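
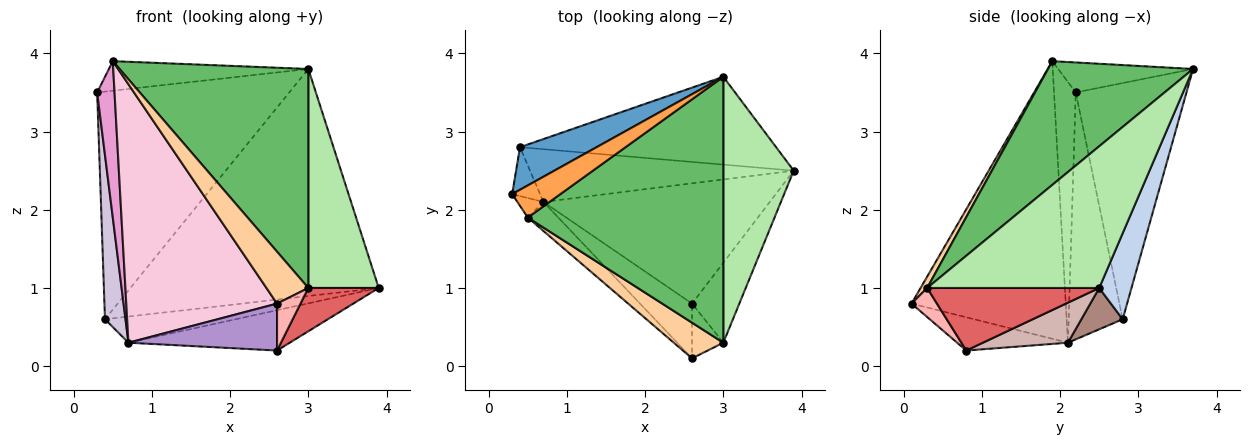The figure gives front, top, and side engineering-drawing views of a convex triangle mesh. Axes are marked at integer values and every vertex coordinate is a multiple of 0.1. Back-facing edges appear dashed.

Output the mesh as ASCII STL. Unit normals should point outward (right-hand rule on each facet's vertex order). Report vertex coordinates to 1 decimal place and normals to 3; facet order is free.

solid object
 facet normal -0.493 0.855 0.160
  outer loop
   vertex 0.4 2.8 0.6
   vertex 0.3 2.2 3.5
   vertex 3.0 3.7 3.8
  endloop
 endfacet
 facet normal 0.120 0.926 -0.358
  outer loop
   vertex 0.4 2.8 0.6
   vertex 3.0 3.7 3.8
   vertex 3.9 2.5 1.0
  endloop
 endfacet
 facet normal -0.416 0.615 0.670
  outer loop
   vertex 0.5 1.9 3.9
   vertex 3.0 3.7 3.8
   vertex 0.3 2.2 3.5
  endloop
 endfacet
 facet normal 0.128 -0.818 0.561
  outer loop
   vertex 3.0 0.3 1.0
   vertex 0.5 1.9 3.9
   vertex 2.6 0.1 0.8
  endloop
 endfacet
 facet normal 0.439 -0.571 0.694
  outer loop
   vertex 3.0 0.3 1.0
   vertex 3.0 3.7 3.8
   vertex 0.5 1.9 3.9
  endloop
 endfacet
 facet normal 0.841 -0.344 0.418
  outer loop
   vertex 3.0 0.3 1.0
   vertex 3.9 2.5 1.0
   vertex 3.0 3.7 3.8
  endloop
 endfacet
 facet normal 0.758 -0.310 -0.573
  outer loop
   vertex 3.0 0.3 1.0
   vertex 2.6 0.8 0.2
   vertex 3.9 2.5 1.0
  endloop
 endfacet
 facet normal 0.576 -0.532 -0.621
  outer loop
   vertex 3.0 0.3 1.0
   vertex 2.6 0.1 0.8
   vertex 2.6 0.8 0.2
  endloop
 endfacet
 facet normal -0.437 -0.586 -0.683
  outer loop
   vertex 0.7 2.1 0.3
   vertex 2.6 0.8 0.2
   vertex 2.6 0.1 0.8
  endloop
 endfacet
 facet normal -0.930 -0.353 -0.105
  outer loop
   vertex 0.7 2.1 0.3
   vertex 0.3 2.2 3.5
   vertex 0.4 2.8 0.6
  endloop
 endfacet
 facet normal 0.139 0.440 -0.887
  outer loop
   vertex 0.7 2.1 0.3
   vertex 0.4 2.8 0.6
   vertex 3.9 2.5 1.0
  endloop
 endfacet
 facet normal 0.165 0.314 -0.935
  outer loop
   vertex 0.7 2.1 0.3
   vertex 3.9 2.5 1.0
   vertex 2.6 0.8 0.2
  endloop
 endfacet
 facet normal -0.778 -0.623 -0.078
  outer loop
   vertex 0.7 2.1 0.3
   vertex 0.5 1.9 3.9
   vertex 0.3 2.2 3.5
  endloop
 endfacet
 facet normal -0.713 -0.697 -0.078
  outer loop
   vertex 0.7 2.1 0.3
   vertex 2.6 0.1 0.8
   vertex 0.5 1.9 3.9
  endloop
 endfacet
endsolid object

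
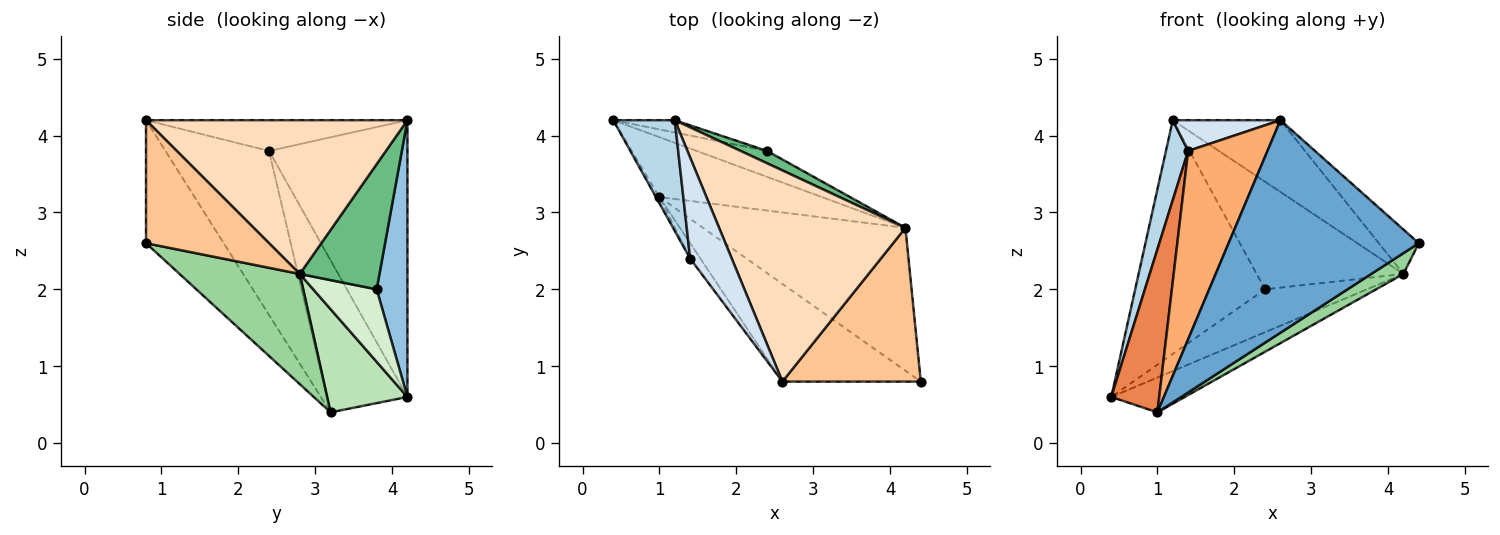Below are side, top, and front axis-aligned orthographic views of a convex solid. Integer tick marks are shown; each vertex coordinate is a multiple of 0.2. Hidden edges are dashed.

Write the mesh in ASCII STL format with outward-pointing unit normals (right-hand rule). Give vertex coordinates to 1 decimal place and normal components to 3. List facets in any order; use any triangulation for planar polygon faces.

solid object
 facet normal -0.348 -0.852 -0.391
  outer loop
   vertex 1.0 3.2 0.4
   vertex 4.4 0.8 2.6
   vertex 2.6 0.8 4.2
  endloop
 endfacet
 facet normal 0.230 0.972 -0.051
  outer loop
   vertex 2.4 3.8 2.0
   vertex 0.4 4.2 0.6
   vertex 1.2 4.2 4.2
  endloop
 endfacet
 facet normal -0.964 -0.155 0.214
  outer loop
   vertex 1.4 2.4 3.8
   vertex 1.2 4.2 4.2
   vertex 0.4 4.2 0.6
  endloop
 endfacet
 facet normal -0.577 -0.238 0.781
  outer loop
   vertex 1.4 2.4 3.8
   vertex 2.6 0.8 4.2
   vertex 1.2 4.2 4.2
  endloop
 endfacet
 facet normal -0.859 -0.512 -0.019
  outer loop
   vertex 1.4 2.4 3.8
   vertex 0.4 4.2 0.6
   vertex 1.0 3.2 0.4
  endloop
 endfacet
 facet normal -0.793 -0.607 -0.050
  outer loop
   vertex 1.4 2.4 3.8
   vertex 1.0 3.2 0.4
   vertex 2.6 0.8 4.2
  endloop
 endfacet
 facet normal 0.649 0.211 0.731
  outer loop
   vertex 4.2 2.8 2.2
   vertex 2.6 0.8 4.2
   vertex 4.4 0.8 2.6
  endloop
 endfacet
 facet normal 0.616 0.254 0.746
  outer loop
   vertex 4.2 2.8 2.2
   vertex 1.2 4.2 4.2
   vertex 2.6 0.8 4.2
  endloop
 endfacet
 facet normal 0.475 0.874 0.100
  outer loop
   vertex 4.2 2.8 2.2
   vertex 2.4 3.8 2.0
   vertex 1.2 4.2 4.2
  endloop
 endfacet
 facet normal 0.474 -0.127 -0.871
  outer loop
   vertex 4.2 2.8 2.2
   vertex 4.4 0.8 2.6
   vertex 1.0 3.2 0.4
  endloop
 endfacet
 facet normal 0.481 0.440 -0.758
  outer loop
   vertex 4.2 2.8 2.2
   vertex 1.0 3.2 0.4
   vertex 0.4 4.2 0.6
  endloop
 endfacet
 facet normal 0.470 0.755 -0.456
  outer loop
   vertex 4.2 2.8 2.2
   vertex 0.4 4.2 0.6
   vertex 2.4 3.8 2.0
  endloop
 endfacet
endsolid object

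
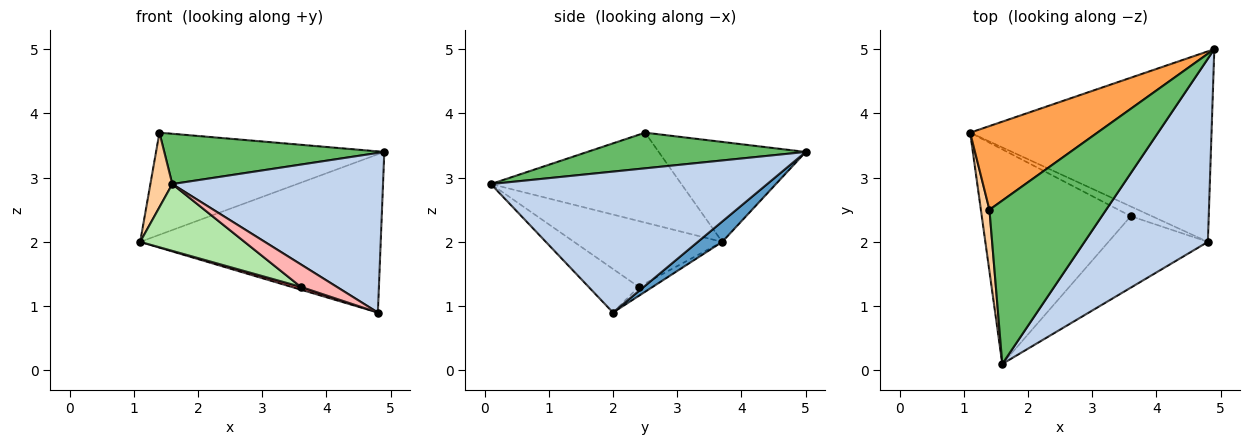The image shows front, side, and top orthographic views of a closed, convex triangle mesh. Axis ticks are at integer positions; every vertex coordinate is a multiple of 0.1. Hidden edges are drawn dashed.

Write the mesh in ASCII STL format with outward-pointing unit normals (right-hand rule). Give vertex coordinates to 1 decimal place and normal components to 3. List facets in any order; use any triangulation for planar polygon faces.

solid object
 facet normal 0.065 0.638 -0.768
  outer loop
   vertex 4.8 2.0 0.9
   vertex 1.1 3.7 2.0
   vertex 4.9 5.0 3.4
  endloop
 endfacet
 facet normal 0.653 -0.498 0.571
  outer loop
   vertex 4.8 2.0 0.9
   vertex 4.9 5.0 3.4
   vertex 1.6 0.1 2.9
  endloop
 endfacet
 facet normal -0.446 0.692 0.567
  outer loop
   vertex 1.4 2.5 3.7
   vertex 4.9 5.0 3.4
   vertex 1.1 3.7 2.0
  endloop
 endfacet
 facet normal -0.989 -0.114 0.094
  outer loop
   vertex 1.4 2.5 3.7
   vertex 1.1 3.7 2.0
   vertex 1.6 0.1 2.9
  endloop
 endfacet
 facet normal 0.280 -0.282 0.917
  outer loop
   vertex 1.4 2.5 3.7
   vertex 1.6 0.1 2.9
   vertex 4.9 5.0 3.4
  endloop
 endfacet
 facet normal -0.389 -0.274 -0.880
  outer loop
   vertex 3.6 2.4 1.3
   vertex 1.6 0.1 2.9
   vertex 1.1 3.7 2.0
  endloop
 endfacet
 facet normal -0.381 -0.254 -0.889
  outer loop
   vertex 3.6 2.4 1.3
   vertex 1.1 3.7 2.0
   vertex 4.8 2.0 0.9
  endloop
 endfacet
 facet normal -0.386 -0.277 -0.880
  outer loop
   vertex 3.6 2.4 1.3
   vertex 4.8 2.0 0.9
   vertex 1.6 0.1 2.9
  endloop
 endfacet
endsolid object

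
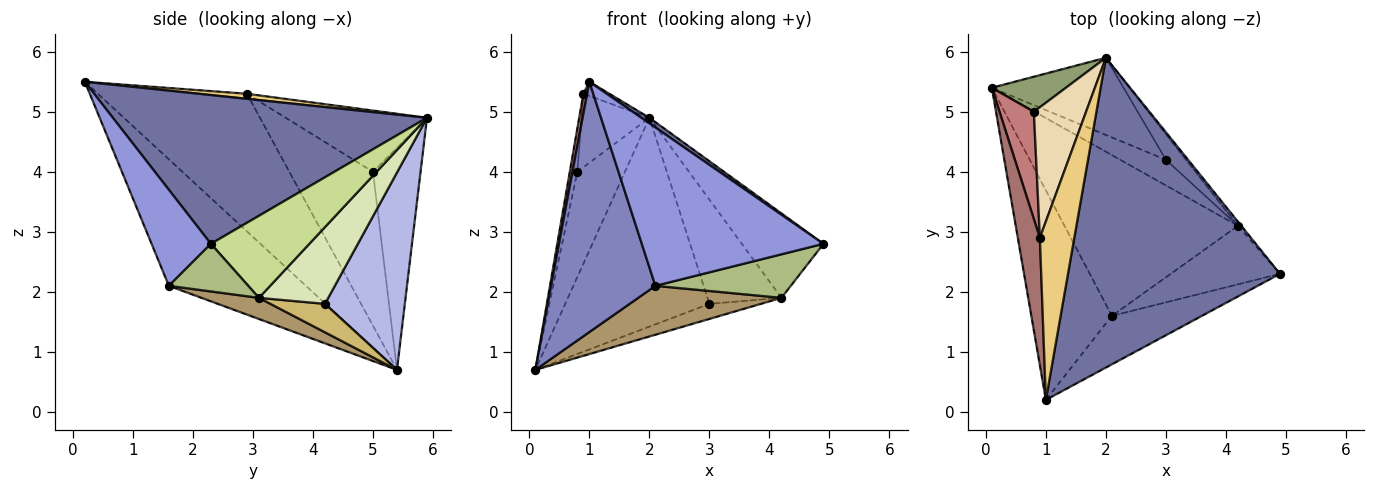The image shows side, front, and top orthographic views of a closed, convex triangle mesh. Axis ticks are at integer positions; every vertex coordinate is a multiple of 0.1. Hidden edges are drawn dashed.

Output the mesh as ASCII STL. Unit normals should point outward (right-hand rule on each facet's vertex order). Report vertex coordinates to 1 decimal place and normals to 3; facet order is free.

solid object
 facet normal 0.574 -0.015 0.818
  outer loop
   vertex 2.0 5.9 4.9
   vertex 1.0 0.2 5.5
   vertex 4.9 2.3 2.8
  endloop
 endfacet
 facet normal -0.710 -0.540 -0.452
  outer loop
   vertex 2.1 1.6 2.1
   vertex 1.0 0.2 5.5
   vertex 0.1 5.4 0.7
  endloop
 endfacet
 facet normal 0.298 -0.913 -0.279
  outer loop
   vertex 2.1 1.6 2.1
   vertex 4.9 2.3 2.8
   vertex 1.0 0.2 5.5
  endloop
 endfacet
 facet normal 0.461 0.832 -0.308
  outer loop
   vertex 3.0 4.2 1.8
   vertex 0.1 5.4 0.7
   vertex 2.0 5.9 4.9
  endloop
 endfacet
 facet normal -0.688 0.688 0.229
  outer loop
   vertex 0.8 5.0 4.0
   vertex 2.0 5.9 4.9
   vertex 0.1 5.4 0.7
  endloop
 endfacet
 facet normal 0.330 -0.563 -0.757
  outer loop
   vertex 4.2 3.1 1.9
   vertex 4.9 2.3 2.8
   vertex 2.1 1.6 2.1
  endloop
 endfacet
 facet normal 0.769 0.638 -0.031
  outer loop
   vertex 4.2 3.1 1.9
   vertex 2.0 5.9 4.9
   vertex 4.9 2.3 2.8
  endloop
 endfacet
 facet normal 0.673 0.718 -0.177
  outer loop
   vertex 4.2 3.1 1.9
   vertex 3.0 4.2 1.8
   vertex 2.0 5.9 4.9
  endloop
 endfacet
 facet normal 0.116 -0.289 -0.950
  outer loop
   vertex 4.2 3.1 1.9
   vertex 2.1 1.6 2.1
   vertex 0.1 5.4 0.7
  endloop
 endfacet
 facet normal 0.473 0.447 -0.759
  outer loop
   vertex 4.2 3.1 1.9
   vertex 0.1 5.4 0.7
   vertex 3.0 4.2 1.8
  endloop
 endfacet
 facet normal 0.145 0.078 0.986
  outer loop
   vertex 0.9 2.9 5.3
   vertex 1.0 0.2 5.5
   vertex 2.0 5.9 4.9
  endloop
 endfacet
 facet normal -0.715 0.343 0.610
  outer loop
   vertex 0.9 2.9 5.3
   vertex 2.0 5.9 4.9
   vertex 0.8 5.0 4.0
  endloop
 endfacet
 facet normal -0.987 -0.025 0.158
  outer loop
   vertex 0.9 2.9 5.3
   vertex 0.1 5.4 0.7
   vertex 1.0 0.2 5.5
  endloop
 endfacet
 facet normal -0.972 0.088 0.217
  outer loop
   vertex 0.9 2.9 5.3
   vertex 0.8 5.0 4.0
   vertex 0.1 5.4 0.7
  endloop
 endfacet
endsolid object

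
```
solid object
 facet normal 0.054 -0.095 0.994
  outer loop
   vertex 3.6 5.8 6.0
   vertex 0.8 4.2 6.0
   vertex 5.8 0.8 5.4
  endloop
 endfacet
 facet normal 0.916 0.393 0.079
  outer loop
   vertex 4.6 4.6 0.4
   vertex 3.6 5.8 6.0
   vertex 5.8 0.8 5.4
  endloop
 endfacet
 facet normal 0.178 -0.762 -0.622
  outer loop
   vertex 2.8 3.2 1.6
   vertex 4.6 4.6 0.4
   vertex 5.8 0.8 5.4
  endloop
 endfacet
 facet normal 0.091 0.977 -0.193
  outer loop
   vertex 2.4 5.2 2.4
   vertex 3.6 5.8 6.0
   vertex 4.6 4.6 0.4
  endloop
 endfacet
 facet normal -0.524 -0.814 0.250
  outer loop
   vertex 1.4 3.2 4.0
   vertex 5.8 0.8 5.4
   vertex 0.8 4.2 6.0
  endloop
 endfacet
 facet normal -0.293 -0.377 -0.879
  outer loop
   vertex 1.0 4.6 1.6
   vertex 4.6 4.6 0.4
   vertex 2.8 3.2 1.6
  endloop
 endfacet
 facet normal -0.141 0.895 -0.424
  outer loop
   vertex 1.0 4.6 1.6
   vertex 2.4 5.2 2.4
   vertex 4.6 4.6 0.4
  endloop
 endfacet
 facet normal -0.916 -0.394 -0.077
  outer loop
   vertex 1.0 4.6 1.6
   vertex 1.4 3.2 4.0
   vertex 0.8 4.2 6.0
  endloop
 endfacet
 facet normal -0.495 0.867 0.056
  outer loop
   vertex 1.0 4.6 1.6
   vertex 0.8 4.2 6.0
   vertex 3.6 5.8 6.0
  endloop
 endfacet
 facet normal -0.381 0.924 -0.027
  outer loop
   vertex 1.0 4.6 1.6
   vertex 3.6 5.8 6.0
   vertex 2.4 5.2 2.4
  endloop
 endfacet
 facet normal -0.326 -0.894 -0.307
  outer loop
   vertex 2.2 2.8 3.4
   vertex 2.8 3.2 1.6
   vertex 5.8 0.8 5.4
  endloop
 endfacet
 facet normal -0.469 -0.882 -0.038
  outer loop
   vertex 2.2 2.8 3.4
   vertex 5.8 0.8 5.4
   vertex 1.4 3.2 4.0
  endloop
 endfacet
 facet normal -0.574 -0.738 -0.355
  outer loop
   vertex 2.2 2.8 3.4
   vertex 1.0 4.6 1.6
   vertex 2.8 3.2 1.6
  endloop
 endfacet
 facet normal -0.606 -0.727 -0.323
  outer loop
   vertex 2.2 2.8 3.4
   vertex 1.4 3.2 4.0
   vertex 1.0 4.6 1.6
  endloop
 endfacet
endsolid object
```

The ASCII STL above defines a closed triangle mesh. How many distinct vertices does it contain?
9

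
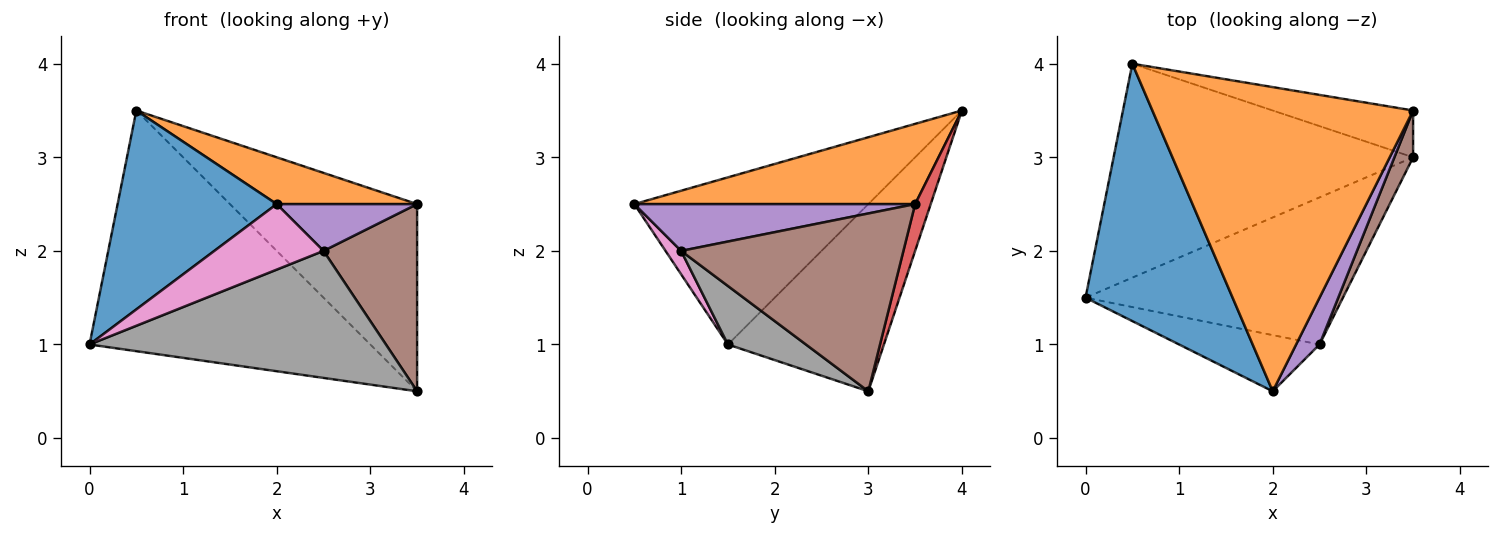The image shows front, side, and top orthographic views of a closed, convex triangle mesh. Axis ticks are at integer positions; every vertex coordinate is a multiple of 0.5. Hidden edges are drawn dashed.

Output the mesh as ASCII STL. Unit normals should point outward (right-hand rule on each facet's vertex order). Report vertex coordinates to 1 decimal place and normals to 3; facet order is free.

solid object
 facet normal -0.669 -0.455 0.588
  outer loop
   vertex 2.0 0.5 2.5
   vertex 0.5 4.0 3.5
   vertex 0.0 1.5 1.0
  endloop
 endfacet
 facet normal 0.291 -0.145 0.946
  outer loop
   vertex 2.0 0.5 2.5
   vertex 3.5 3.5 2.5
   vertex 0.5 4.0 3.5
  endloop
 endfacet
 facet normal -0.383 0.690 -0.614
  outer loop
   vertex 3.5 3.0 0.5
   vertex 0.0 1.5 1.0
   vertex 0.5 4.0 3.5
  endloop
 endfacet
 facet normal 0.081 0.967 -0.242
  outer loop
   vertex 3.5 3.0 0.5
   vertex 0.5 4.0 3.5
   vertex 3.5 3.5 2.5
  endloop
 endfacet
 facet normal 0.816 -0.408 0.408
  outer loop
   vertex 2.5 1.0 2.0
   vertex 3.5 3.5 2.5
   vertex 2.0 0.5 2.5
  endloop
 endfacet
 facet normal 0.917 -0.386 0.097
  outer loop
   vertex 2.5 1.0 2.0
   vertex 3.5 3.0 0.5
   vertex 3.5 3.5 2.5
  endloop
 endfacet
 facet normal 0.108 -0.755 -0.647
  outer loop
   vertex 2.5 1.0 2.0
   vertex 2.0 0.5 2.5
   vertex 0.0 1.5 1.0
  endloop
 endfacet
 facet normal 0.170 -0.644 -0.746
  outer loop
   vertex 2.5 1.0 2.0
   vertex 0.0 1.5 1.0
   vertex 3.5 3.0 0.5
  endloop
 endfacet
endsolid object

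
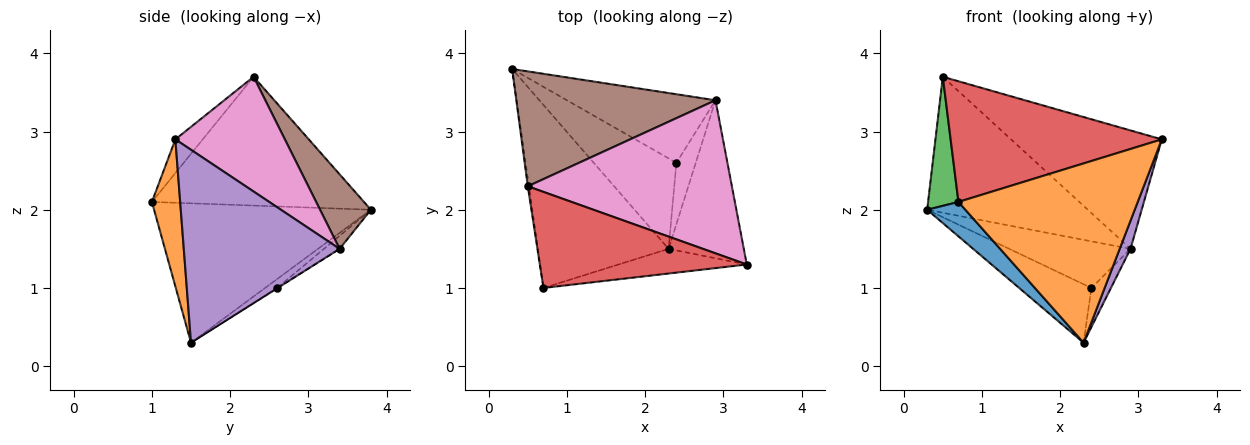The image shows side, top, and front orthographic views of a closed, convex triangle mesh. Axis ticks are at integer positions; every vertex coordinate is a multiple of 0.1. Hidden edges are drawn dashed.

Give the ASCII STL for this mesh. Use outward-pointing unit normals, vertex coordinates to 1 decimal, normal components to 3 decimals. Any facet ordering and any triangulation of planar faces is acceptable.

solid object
 facet normal -0.723 -0.128 -0.678
  outer loop
   vertex 2.3 1.5 0.3
   vertex 0.7 1.0 2.1
   vertex 0.3 3.8 2.0
  endloop
 endfacet
 facet normal 0.154 -0.979 -0.135
  outer loop
   vertex 2.3 1.5 0.3
   vertex 3.3 1.3 2.9
   vertex 0.7 1.0 2.1
  endloop
 endfacet
 facet normal -0.990 -0.142 -0.009
  outer loop
   vertex 0.5 2.3 3.7
   vertex 0.3 3.8 2.0
   vertex 0.7 1.0 2.1
  endloop
 endfacet
 facet normal -0.101 -0.778 0.620
  outer loop
   vertex 0.5 2.3 3.7
   vertex 0.7 1.0 2.1
   vertex 3.3 1.3 2.9
  endloop
 endfacet
 facet normal 0.930 -0.065 -0.363
  outer loop
   vertex 2.9 3.4 1.5
   vertex 3.3 1.3 2.9
   vertex 2.3 1.5 0.3
  endloop
 endfacet
 facet normal 0.235 0.742 0.627
  outer loop
   vertex 2.9 3.4 1.5
   vertex 0.3 3.8 2.0
   vertex 0.5 2.3 3.7
  endloop
 endfacet
 facet normal 0.406 0.559 0.723
  outer loop
   vertex 2.9 3.4 1.5
   vertex 0.5 2.3 3.7
   vertex 3.3 1.3 2.9
  endloop
 endfacet
 facet normal -0.090 0.540 -0.837
  outer loop
   vertex 2.4 2.6 1.0
   vertex 2.3 1.5 0.3
   vertex 0.3 3.8 2.0
  endloop
 endfacet
 facet normal -0.072 0.561 -0.825
  outer loop
   vertex 2.4 2.6 1.0
   vertex 0.3 3.8 2.0
   vertex 2.9 3.4 1.5
  endloop
 endfacet
 facet normal -0.018 0.538 -0.843
  outer loop
   vertex 2.4 2.6 1.0
   vertex 2.9 3.4 1.5
   vertex 2.3 1.5 0.3
  endloop
 endfacet
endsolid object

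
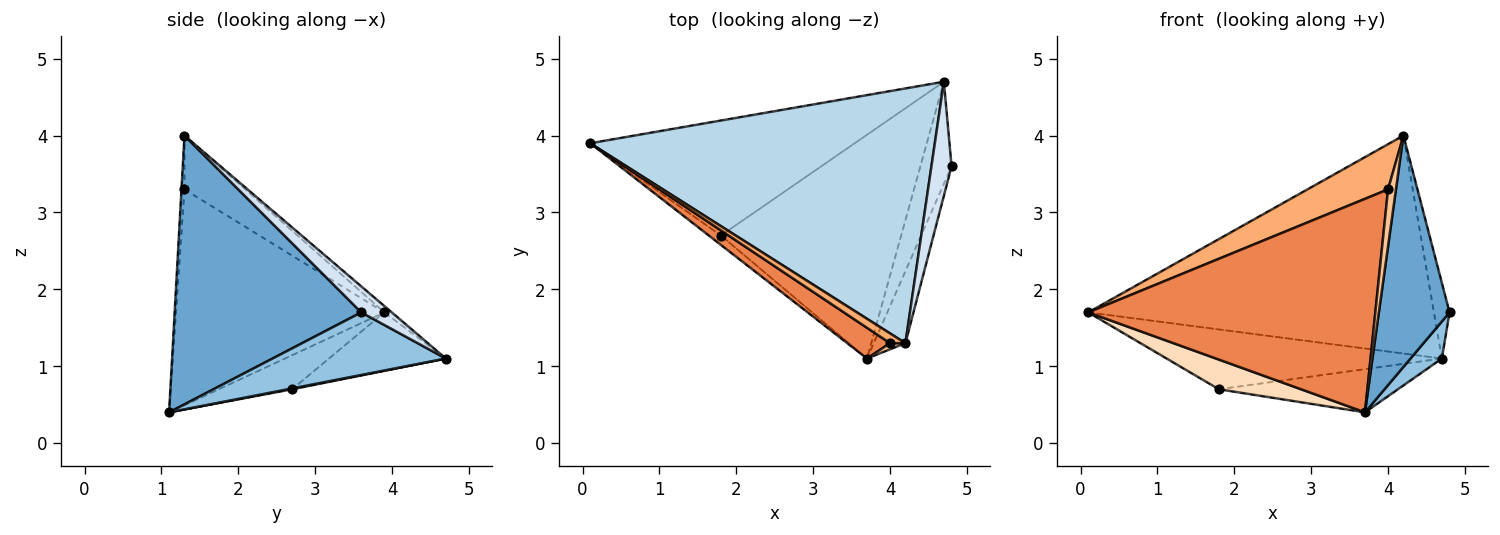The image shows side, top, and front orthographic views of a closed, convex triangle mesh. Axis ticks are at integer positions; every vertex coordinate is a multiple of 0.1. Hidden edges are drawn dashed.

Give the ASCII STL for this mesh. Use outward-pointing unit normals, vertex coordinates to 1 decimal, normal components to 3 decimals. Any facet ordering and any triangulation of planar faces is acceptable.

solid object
 facet normal 0.930 -0.352 -0.110
  outer loop
   vertex 4.2 1.3 4.0
   vertex 3.7 1.1 0.4
   vertex 4.8 3.6 1.7
  endloop
 endfacet
 facet normal 0.884 -0.160 -0.440
  outer loop
   vertex 4.7 4.7 1.1
   vertex 4.8 3.6 1.7
   vertex 3.7 1.1 0.4
  endloop
 endfacet
 facet normal -0.014 0.650 0.760
  outer loop
   vertex 4.7 4.7 1.1
   vertex 0.1 3.9 1.7
   vertex 4.2 1.3 4.0
  endloop
 endfacet
 facet normal 0.733 0.376 0.567
  outer loop
   vertex 4.7 4.7 1.1
   vertex 4.2 1.3 4.0
   vertex 4.8 3.6 1.7
  endloop
 endfacet
 facet normal -0.583 -0.804 0.116
  outer loop
   vertex 4.0 1.3 3.3
   vertex 0.1 3.9 1.7
   vertex 3.7 1.1 0.4
  endloop
 endfacet
 facet normal -0.594 -0.786 0.170
  outer loop
   vertex 4.0 1.3 3.3
   vertex 4.2 1.3 4.0
   vertex 0.1 3.9 1.7
  endloop
 endfacet
 facet normal -0.352 -0.931 0.101
  outer loop
   vertex 4.0 1.3 3.3
   vertex 3.7 1.1 0.4
   vertex 4.2 1.3 4.0
  endloop
 endfacet
 facet normal -0.648 -0.726 -0.230
  outer loop
   vertex 1.8 2.7 0.7
   vertex 3.7 1.1 0.4
   vertex 0.1 3.9 1.7
  endloop
 endfacet
 facet normal -0.192 0.453 -0.871
  outer loop
   vertex 1.8 2.7 0.7
   vertex 0.1 3.9 1.7
   vertex 4.7 4.7 1.1
  endloop
 endfacet
 facet normal 0.005 0.190 -0.982
  outer loop
   vertex 1.8 2.7 0.7
   vertex 4.7 4.7 1.1
   vertex 3.7 1.1 0.4
  endloop
 endfacet
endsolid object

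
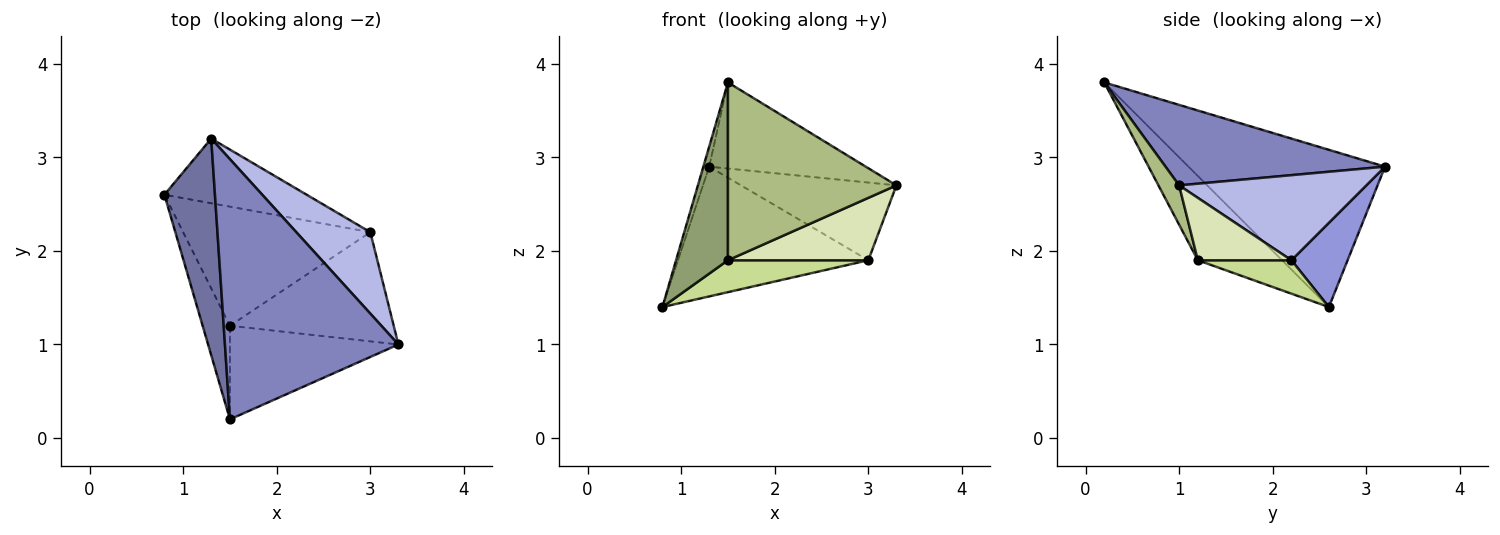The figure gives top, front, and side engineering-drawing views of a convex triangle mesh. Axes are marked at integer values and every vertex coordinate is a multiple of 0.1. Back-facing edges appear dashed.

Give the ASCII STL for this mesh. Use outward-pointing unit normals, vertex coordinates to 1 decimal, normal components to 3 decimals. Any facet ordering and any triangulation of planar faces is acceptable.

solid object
 facet normal -0.952 0.028 0.306
  outer loop
   vertex 1.3 3.2 2.9
   vertex 0.8 2.6 1.4
   vertex 1.5 0.2 3.8
  endloop
 endfacet
 facet normal 0.403 0.288 0.869
  outer loop
   vertex 1.3 3.2 2.9
   vertex 1.5 0.2 3.8
   vertex 3.3 1.0 2.7
  endloop
 endfacet
 facet normal 0.255 0.865 -0.431
  outer loop
   vertex 3.0 2.2 1.9
   vertex 0.8 2.6 1.4
   vertex 1.3 3.2 2.9
  endloop
 endfacet
 facet normal 0.639 0.531 0.556
  outer loop
   vertex 3.0 2.2 1.9
   vertex 1.3 3.2 2.9
   vertex 3.3 1.0 2.7
  endloop
 endfacet
 facet normal -0.821 -0.505 -0.266
  outer loop
   vertex 1.5 1.2 1.9
   vertex 1.5 0.2 3.8
   vertex 0.8 2.6 1.4
  endloop
 endfacet
 facet normal 0.108 -0.880 -0.463
  outer loop
   vertex 1.5 1.2 1.9
   vertex 3.3 1.0 2.7
   vertex 1.5 0.2 3.8
  endloop
 endfacet
 facet normal 0.170 -0.255 -0.952
  outer loop
   vertex 1.5 1.2 1.9
   vertex 0.8 2.6 1.4
   vertex 3.0 2.2 1.9
  endloop
 endfacet
 facet normal 0.314 -0.471 -0.824
  outer loop
   vertex 1.5 1.2 1.9
   vertex 3.0 2.2 1.9
   vertex 3.3 1.0 2.7
  endloop
 endfacet
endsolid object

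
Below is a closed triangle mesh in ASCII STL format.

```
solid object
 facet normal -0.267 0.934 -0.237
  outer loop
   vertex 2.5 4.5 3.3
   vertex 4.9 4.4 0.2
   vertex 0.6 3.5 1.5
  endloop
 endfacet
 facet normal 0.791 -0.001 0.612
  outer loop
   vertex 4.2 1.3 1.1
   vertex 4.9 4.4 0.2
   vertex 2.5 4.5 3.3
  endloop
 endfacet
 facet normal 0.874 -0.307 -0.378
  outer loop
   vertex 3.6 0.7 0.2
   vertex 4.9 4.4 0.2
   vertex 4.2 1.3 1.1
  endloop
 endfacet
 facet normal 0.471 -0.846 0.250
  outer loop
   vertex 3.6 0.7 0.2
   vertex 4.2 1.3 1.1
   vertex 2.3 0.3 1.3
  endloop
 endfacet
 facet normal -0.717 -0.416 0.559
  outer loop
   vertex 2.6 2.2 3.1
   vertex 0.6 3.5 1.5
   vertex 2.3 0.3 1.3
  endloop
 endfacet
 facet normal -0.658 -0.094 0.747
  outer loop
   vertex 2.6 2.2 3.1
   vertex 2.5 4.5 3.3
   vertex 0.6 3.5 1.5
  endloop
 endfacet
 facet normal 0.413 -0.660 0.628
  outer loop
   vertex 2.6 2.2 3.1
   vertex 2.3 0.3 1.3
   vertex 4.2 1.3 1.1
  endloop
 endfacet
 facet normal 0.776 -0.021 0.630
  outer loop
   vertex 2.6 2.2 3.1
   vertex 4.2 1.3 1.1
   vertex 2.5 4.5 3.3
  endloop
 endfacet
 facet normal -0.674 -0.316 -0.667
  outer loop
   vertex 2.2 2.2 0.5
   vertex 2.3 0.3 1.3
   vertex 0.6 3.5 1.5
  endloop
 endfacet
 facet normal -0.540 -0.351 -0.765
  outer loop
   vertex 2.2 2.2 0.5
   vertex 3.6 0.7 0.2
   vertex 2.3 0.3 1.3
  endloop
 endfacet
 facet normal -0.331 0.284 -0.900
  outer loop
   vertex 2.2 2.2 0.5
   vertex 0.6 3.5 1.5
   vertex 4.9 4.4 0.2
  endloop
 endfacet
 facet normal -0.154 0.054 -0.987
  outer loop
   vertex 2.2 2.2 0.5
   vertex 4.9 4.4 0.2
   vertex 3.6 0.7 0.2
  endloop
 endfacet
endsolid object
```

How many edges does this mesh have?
18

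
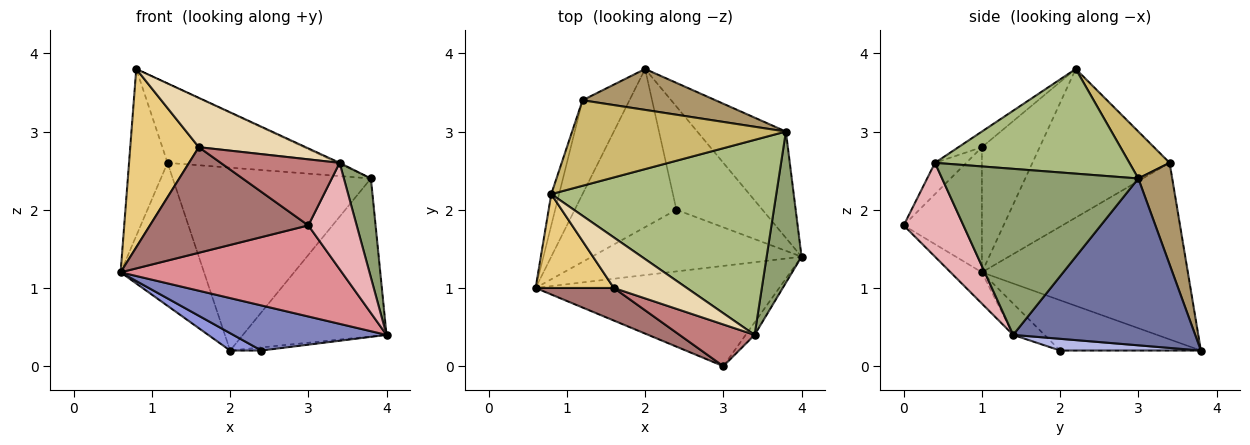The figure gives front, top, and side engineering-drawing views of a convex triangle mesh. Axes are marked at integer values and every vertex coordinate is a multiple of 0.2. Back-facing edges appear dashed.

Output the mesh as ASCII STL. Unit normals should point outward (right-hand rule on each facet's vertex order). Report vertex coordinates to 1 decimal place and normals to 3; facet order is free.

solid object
 facet normal 0.725 0.572 -0.385
  outer loop
   vertex 3.8 3.0 2.4
   vertex 4.0 1.4 0.4
   vertex 2.0 3.8 0.2
  endloop
 endfacet
 facet normal -0.120 -0.586 -0.801
  outer loop
   vertex 2.4 2.0 0.2
   vertex 4.0 1.4 0.4
   vertex 0.6 1.0 1.2
  endloop
 endfacet
 facet normal -0.441 -0.098 -0.892
  outer loop
   vertex 2.4 2.0 0.2
   vertex 0.6 1.0 1.2
   vertex 2.0 3.8 0.2
  endloop
 endfacet
 facet normal 0.135 0.030 -0.990
  outer loop
   vertex 2.4 2.0 0.2
   vertex 2.0 3.8 0.2
   vertex 4.0 1.4 0.4
  endloop
 endfacet
 facet normal 0.970 -0.134 0.204
  outer loop
   vertex 3.4 0.4 2.6
   vertex 4.0 1.4 0.4
   vertex 3.8 3.0 2.4
  endloop
 endfacet
 facet normal 0.422 0.005 0.907
  outer loop
   vertex 3.4 0.4 2.6
   vertex 3.8 3.0 2.4
   vertex 0.8 2.2 3.8
  endloop
 endfacet
 facet normal -0.900 0.365 -0.239
  outer loop
   vertex 1.2 3.4 2.6
   vertex 2.0 3.8 0.2
   vertex 0.6 1.0 1.2
  endloop
 endfacet
 facet normal -0.962 0.270 -0.051
  outer loop
   vertex 1.2 3.4 2.6
   vertex 0.6 1.0 1.2
   vertex 0.8 2.2 3.8
  endloop
 endfacet
 facet normal 0.165 0.963 0.215
  outer loop
   vertex 1.2 3.4 2.6
   vertex 3.8 3.0 2.4
   vertex 2.0 3.8 0.2
  endloop
 endfacet
 facet normal 0.159 0.671 0.724
  outer loop
   vertex 1.2 3.4 2.6
   vertex 0.8 2.2 3.8
   vertex 3.8 3.0 2.4
  endloop
 endfacet
 facet normal -0.598 -0.710 0.373
  outer loop
   vertex 1.6 1.0 2.8
   vertex 0.8 2.2 3.8
   vertex 0.6 1.0 1.2
  endloop
 endfacet
 facet normal -0.152 -0.690 0.707
  outer loop
   vertex 1.6 1.0 2.8
   vertex 3.4 0.4 2.6
   vertex 0.8 2.2 3.8
  endloop
 endfacet
 facet normal -0.427 -0.864 0.267
  outer loop
   vertex 3.0 0.0 1.8
   vertex 1.6 1.0 2.8
   vertex 0.6 1.0 1.2
  endloop
 endfacet
 facet normal -0.217 -0.825 0.521
  outer loop
   vertex 3.0 0.0 1.8
   vertex 3.4 0.4 2.6
   vertex 1.6 1.0 2.8
  endloop
 endfacet
 facet normal -0.095 -0.669 -0.737
  outer loop
   vertex 3.0 0.0 1.8
   vertex 0.6 1.0 1.2
   vertex 4.0 1.4 0.4
  endloop
 endfacet
 facet normal 0.775 -0.627 -0.074
  outer loop
   vertex 3.0 0.0 1.8
   vertex 4.0 1.4 0.4
   vertex 3.4 0.4 2.6
  endloop
 endfacet
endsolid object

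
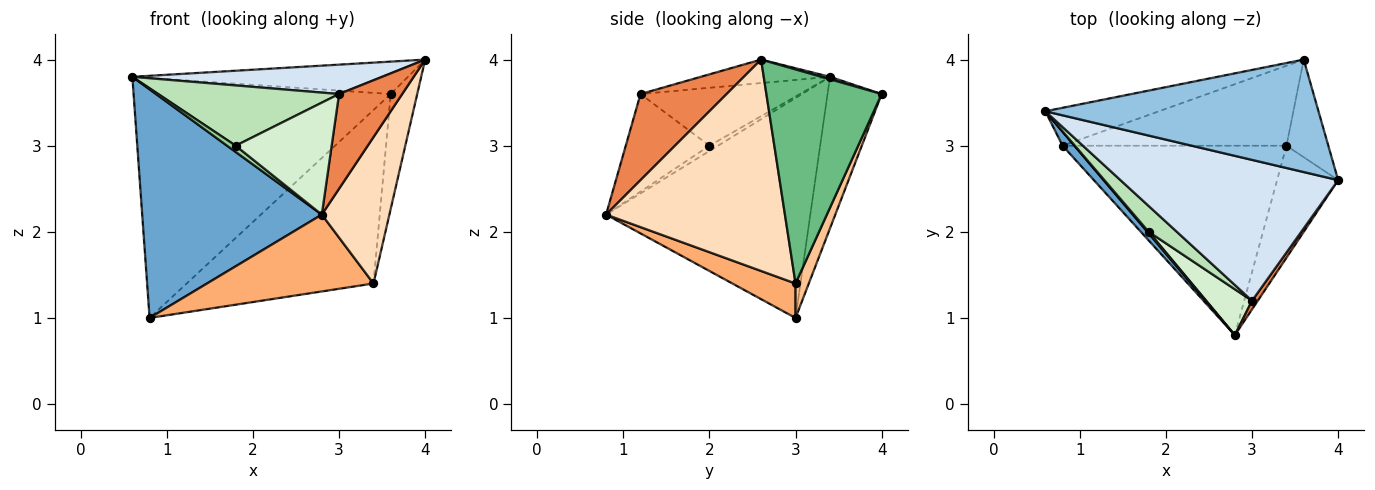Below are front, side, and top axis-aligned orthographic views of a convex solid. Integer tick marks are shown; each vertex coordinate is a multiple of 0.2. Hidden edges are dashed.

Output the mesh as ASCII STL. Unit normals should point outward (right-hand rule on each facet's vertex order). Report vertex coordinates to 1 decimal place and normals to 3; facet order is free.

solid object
 facet normal -0.750 -0.660 0.041
  outer loop
   vertex 0.8 3.0 1.0
   vertex 2.8 0.8 2.2
   vertex 0.6 3.4 3.8
  endloop
 endfacet
 facet normal 0.009 0.277 0.961
  outer loop
   vertex 3.6 4.0 3.6
   vertex 0.6 3.4 3.8
   vertex 4.0 2.6 4.0
  endloop
 endfacet
 facet normal -0.204 0.967 -0.153
  outer loop
   vertex 3.6 4.0 3.6
   vertex 0.8 3.0 1.0
   vertex 0.6 3.4 3.8
  endloop
 endfacet
 facet normal -0.105 -0.203 0.974
  outer loop
   vertex 3.0 1.2 3.6
   vertex 4.0 2.6 4.0
   vertex 0.6 3.4 3.8
  endloop
 endfacet
 facet normal 0.805 -0.591 0.054
  outer loop
   vertex 3.0 1.2 3.6
   vertex 2.8 0.8 2.2
   vertex 4.0 2.6 4.0
  endloop
 endfacet
 facet normal 0.141 -0.372 -0.917
  outer loop
   vertex 3.4 3.0 1.4
   vertex 2.8 0.8 2.2
   vertex 0.8 3.0 1.0
  endloop
 endfacet
 facet normal 0.064 0.906 -0.418
  outer loop
   vertex 3.4 3.0 1.4
   vertex 0.8 3.0 1.0
   vertex 3.6 4.0 3.6
  endloop
 endfacet
 facet normal 0.903 -0.341 -0.261
  outer loop
   vertex 3.4 3.0 1.4
   vertex 4.0 2.6 4.0
   vertex 2.8 0.8 2.2
  endloop
 endfacet
 facet normal 0.957 0.220 -0.187
  outer loop
   vertex 3.4 3.0 1.4
   vertex 3.6 4.0 3.6
   vertex 4.0 2.6 4.0
  endloop
 endfacet
 facet normal -0.696 -0.696 0.174
  outer loop
   vertex 1.8 2.0 3.0
   vertex 0.6 3.4 3.8
   vertex 2.8 0.8 2.2
  endloop
 endfacet
 facet normal -0.629 -0.714 0.306
  outer loop
   vertex 1.8 2.0 3.0
   vertex 3.0 1.2 3.6
   vertex 0.6 3.4 3.8
  endloop
 endfacet
 facet normal -0.628 -0.720 0.295
  outer loop
   vertex 1.8 2.0 3.0
   vertex 2.8 0.8 2.2
   vertex 3.0 1.2 3.6
  endloop
 endfacet
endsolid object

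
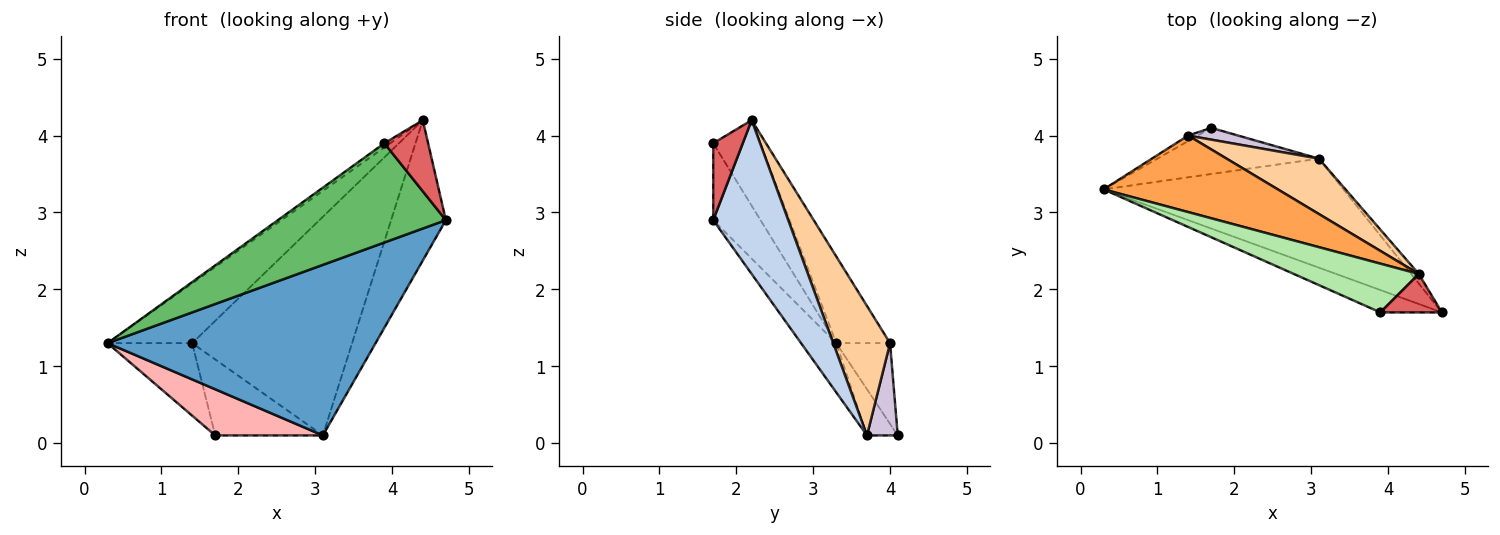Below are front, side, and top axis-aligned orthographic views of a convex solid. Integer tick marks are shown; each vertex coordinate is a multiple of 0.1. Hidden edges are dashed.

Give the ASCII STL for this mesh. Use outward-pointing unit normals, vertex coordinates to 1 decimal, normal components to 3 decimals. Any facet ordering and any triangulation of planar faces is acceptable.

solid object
 facet normal -0.110 -0.837 -0.535
  outer loop
   vertex 3.1 3.7 0.1
   vertex 4.7 1.7 2.9
   vertex 0.3 3.3 1.3
  endloop
 endfacet
 facet normal 0.807 0.589 -0.040
  outer loop
   vertex 4.4 2.2 4.2
   vertex 4.7 1.7 2.9
   vertex 3.1 3.7 0.1
  endloop
 endfacet
 facet normal -0.365 0.573 0.733
  outer loop
   vertex 1.4 4.0 1.3
   vertex 0.3 3.3 1.3
   vertex 4.4 2.2 4.2
  endloop
 endfacet
 facet normal 0.326 0.917 0.232
  outer loop
   vertex 1.4 4.0 1.3
   vertex 4.4 2.2 4.2
   vertex 3.1 3.7 0.1
  endloop
 endfacet
 facet normal -0.265 -0.941 -0.212
  outer loop
   vertex 3.9 1.7 3.9
   vertex 0.3 3.3 1.3
   vertex 4.7 1.7 2.9
  endloop
 endfacet
 facet normal -0.564 0.070 0.823
  outer loop
   vertex 3.9 1.7 3.9
   vertex 4.4 2.2 4.2
   vertex 0.3 3.3 1.3
  endloop
 endfacet
 facet normal 0.511 -0.756 0.409
  outer loop
   vertex 3.9 1.7 3.9
   vertex 4.7 1.7 2.9
   vertex 4.4 2.2 4.2
  endloop
 endfacet
 facet normal -0.198 -0.693 -0.693
  outer loop
   vertex 1.7 4.1 0.1
   vertex 3.1 3.7 0.1
   vertex 0.3 3.3 1.3
  endloop
 endfacet
 facet normal -0.536 0.842 -0.064
  outer loop
   vertex 1.7 4.1 0.1
   vertex 0.3 3.3 1.3
   vertex 1.4 4.0 1.3
  endloop
 endfacet
 facet normal 0.272 0.951 0.147
  outer loop
   vertex 1.7 4.1 0.1
   vertex 1.4 4.0 1.3
   vertex 3.1 3.7 0.1
  endloop
 endfacet
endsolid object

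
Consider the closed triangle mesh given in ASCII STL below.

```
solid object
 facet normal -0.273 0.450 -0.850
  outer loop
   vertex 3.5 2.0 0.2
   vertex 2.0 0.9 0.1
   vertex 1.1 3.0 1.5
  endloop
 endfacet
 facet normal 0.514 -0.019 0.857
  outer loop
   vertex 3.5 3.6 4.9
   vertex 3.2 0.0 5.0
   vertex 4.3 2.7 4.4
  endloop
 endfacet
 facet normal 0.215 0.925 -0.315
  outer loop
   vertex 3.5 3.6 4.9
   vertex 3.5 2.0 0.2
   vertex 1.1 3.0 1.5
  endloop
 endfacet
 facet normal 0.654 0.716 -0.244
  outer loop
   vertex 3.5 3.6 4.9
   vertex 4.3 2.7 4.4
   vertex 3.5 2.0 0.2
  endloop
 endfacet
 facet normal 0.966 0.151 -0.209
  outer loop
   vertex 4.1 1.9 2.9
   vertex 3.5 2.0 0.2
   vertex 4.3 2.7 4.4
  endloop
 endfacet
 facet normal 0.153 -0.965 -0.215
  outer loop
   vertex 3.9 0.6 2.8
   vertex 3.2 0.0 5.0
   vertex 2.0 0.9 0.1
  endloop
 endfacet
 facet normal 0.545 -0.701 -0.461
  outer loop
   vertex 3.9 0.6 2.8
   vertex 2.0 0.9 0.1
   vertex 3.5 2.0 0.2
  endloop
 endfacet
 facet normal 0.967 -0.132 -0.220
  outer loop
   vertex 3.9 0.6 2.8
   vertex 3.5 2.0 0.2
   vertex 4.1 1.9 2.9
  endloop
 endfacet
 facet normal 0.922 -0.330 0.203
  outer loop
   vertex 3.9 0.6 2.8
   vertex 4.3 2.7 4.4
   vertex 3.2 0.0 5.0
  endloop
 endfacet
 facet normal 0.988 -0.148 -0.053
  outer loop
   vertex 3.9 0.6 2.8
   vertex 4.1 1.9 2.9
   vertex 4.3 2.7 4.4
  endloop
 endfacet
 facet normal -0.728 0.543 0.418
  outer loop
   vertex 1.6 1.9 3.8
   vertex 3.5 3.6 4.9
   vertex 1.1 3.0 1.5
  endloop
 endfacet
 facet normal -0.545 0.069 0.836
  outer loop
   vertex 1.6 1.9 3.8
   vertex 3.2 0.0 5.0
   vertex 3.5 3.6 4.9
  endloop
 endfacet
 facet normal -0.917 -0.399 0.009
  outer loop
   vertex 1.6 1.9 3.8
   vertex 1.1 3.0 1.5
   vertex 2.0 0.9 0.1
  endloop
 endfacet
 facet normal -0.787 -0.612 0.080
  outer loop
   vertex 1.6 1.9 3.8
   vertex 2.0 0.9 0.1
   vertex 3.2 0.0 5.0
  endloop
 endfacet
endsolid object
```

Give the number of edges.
21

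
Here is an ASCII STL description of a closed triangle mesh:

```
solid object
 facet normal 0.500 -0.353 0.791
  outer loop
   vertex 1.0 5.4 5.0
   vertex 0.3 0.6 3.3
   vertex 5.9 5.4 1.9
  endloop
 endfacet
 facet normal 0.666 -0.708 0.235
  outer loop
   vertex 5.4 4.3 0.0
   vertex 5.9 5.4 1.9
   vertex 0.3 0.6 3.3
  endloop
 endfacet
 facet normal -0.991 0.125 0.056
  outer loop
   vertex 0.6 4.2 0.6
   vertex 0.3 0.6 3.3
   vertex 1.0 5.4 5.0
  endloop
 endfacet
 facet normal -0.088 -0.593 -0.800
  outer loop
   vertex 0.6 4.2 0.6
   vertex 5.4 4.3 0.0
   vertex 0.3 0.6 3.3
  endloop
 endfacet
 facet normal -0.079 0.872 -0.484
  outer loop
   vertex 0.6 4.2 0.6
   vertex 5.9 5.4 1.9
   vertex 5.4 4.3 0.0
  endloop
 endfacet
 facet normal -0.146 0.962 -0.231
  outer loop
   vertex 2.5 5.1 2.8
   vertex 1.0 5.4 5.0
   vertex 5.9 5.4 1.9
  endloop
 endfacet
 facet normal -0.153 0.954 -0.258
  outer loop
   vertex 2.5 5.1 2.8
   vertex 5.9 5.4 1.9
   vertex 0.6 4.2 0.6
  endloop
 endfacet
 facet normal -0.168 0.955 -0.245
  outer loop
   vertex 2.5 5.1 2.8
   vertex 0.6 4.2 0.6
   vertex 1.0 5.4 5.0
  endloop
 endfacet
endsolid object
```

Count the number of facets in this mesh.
8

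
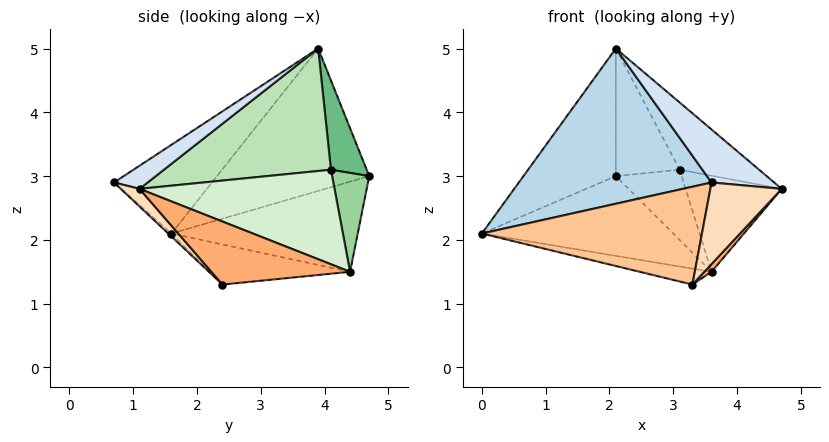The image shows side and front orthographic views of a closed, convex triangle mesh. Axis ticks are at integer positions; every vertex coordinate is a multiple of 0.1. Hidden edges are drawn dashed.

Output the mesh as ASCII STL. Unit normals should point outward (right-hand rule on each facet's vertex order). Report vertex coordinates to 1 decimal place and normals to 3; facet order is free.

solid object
 facet normal -0.837 0.508 0.203
  outer loop
   vertex 2.1 3.9 5.0
   vertex 2.1 4.7 3.0
   vertex 0.0 1.6 2.1
  endloop
 endfacet
 facet normal -0.534 0.548 -0.644
  outer loop
   vertex 3.6 4.4 1.5
   vertex 0.0 1.6 2.1
   vertex 2.1 4.7 3.0
  endloop
 endfacet
 facet normal -0.315 -0.619 0.719
  outer loop
   vertex 3.6 0.7 2.9
   vertex 2.1 3.9 5.0
   vertex 0.0 1.6 2.1
  endloop
 endfacet
 facet normal 0.242 -0.451 0.859
  outer loop
   vertex 3.6 0.7 2.9
   vertex 4.7 1.1 2.8
   vertex 2.1 3.9 5.0
  endloop
 endfacet
 facet normal -0.264 0.135 -0.955
  outer loop
   vertex 3.3 2.4 1.3
   vertex 0.0 1.6 2.1
   vertex 3.6 4.4 1.5
  endloop
 endfacet
 facet normal 0.714 -0.037 -0.699
  outer loop
   vertex 3.3 2.4 1.3
   vertex 3.6 4.4 1.5
   vertex 4.7 1.1 2.8
  endloop
 endfacet
 facet normal -0.010 -0.686 -0.727
  outer loop
   vertex 3.3 2.4 1.3
   vertex 3.6 0.7 2.9
   vertex 0.0 1.6 2.1
  endloop
 endfacet
 facet normal 0.173 -0.659 -0.732
  outer loop
   vertex 3.3 2.4 1.3
   vertex 4.7 1.1 2.8
   vertex 3.6 0.7 2.9
  endloop
 endfacet
 facet normal 0.461 0.824 0.330
  outer loop
   vertex 3.1 4.1 3.1
   vertex 2.1 4.7 3.0
   vertex 2.1 3.9 5.0
  endloop
 endfacet
 facet normal 0.468 0.830 0.302
  outer loop
   vertex 3.1 4.1 3.1
   vertex 3.6 4.4 1.5
   vertex 2.1 4.7 3.0
  endloop
 endfacet
 facet normal 0.801 0.381 0.462
  outer loop
   vertex 3.1 4.1 3.1
   vertex 2.1 3.9 5.0
   vertex 4.7 1.1 2.8
  endloop
 endfacet
 facet normal 0.843 0.416 0.341
  outer loop
   vertex 3.1 4.1 3.1
   vertex 4.7 1.1 2.8
   vertex 3.6 4.4 1.5
  endloop
 endfacet
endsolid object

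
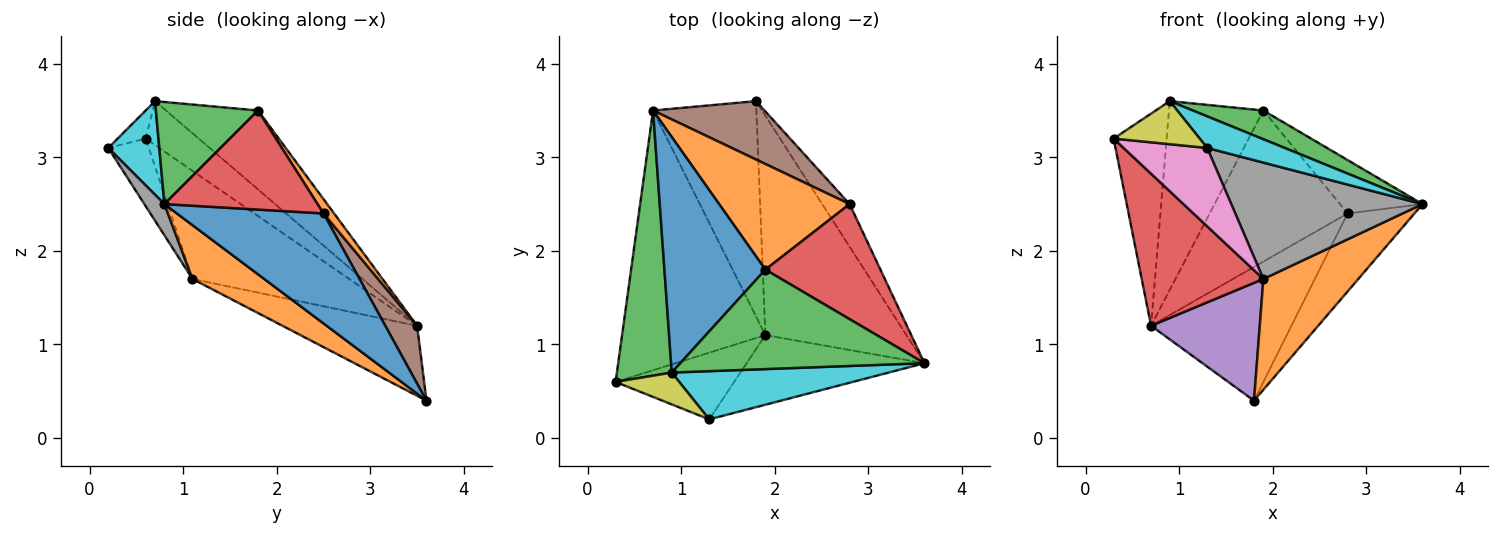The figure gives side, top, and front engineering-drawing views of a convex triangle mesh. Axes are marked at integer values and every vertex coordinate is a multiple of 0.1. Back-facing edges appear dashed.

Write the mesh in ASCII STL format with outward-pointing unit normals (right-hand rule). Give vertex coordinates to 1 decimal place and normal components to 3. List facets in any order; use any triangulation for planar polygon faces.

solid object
 facet normal 0.887 0.405 -0.221
  outer loop
   vertex 2.8 2.5 2.4
   vertex 3.6 0.8 2.5
   vertex 1.8 3.6 0.4
  endloop
 endfacet
 facet normal 0.322 -0.427 -0.845
  outer loop
   vertex 1.9 1.1 1.7
   vertex 1.8 3.6 0.4
   vertex 3.6 0.8 2.5
  endloop
 endfacet
 facet normal -0.530 0.530 0.662
  outer loop
   vertex 0.7 3.5 1.2
   vertex 0.3 0.6 3.2
   vertex 0.9 0.7 3.6
  endloop
 endfacet
 facet normal -0.546 -0.423 -0.723
  outer loop
   vertex 0.7 3.5 1.2
   vertex 1.9 1.1 1.7
   vertex 0.3 0.6 3.2
  endloop
 endfacet
 facet normal -0.511 -0.413 -0.754
  outer loop
   vertex 0.7 3.5 1.2
   vertex 1.8 3.6 0.4
   vertex 1.9 1.1 1.7
  endloop
 endfacet
 facet normal 0.203 0.897 0.392
  outer loop
   vertex 0.7 3.5 1.2
   vertex 2.8 2.5 2.4
   vertex 1.8 3.6 0.4
  endloop
 endfacet
 facet normal -0.347 -0.714 -0.608
  outer loop
   vertex 1.3 0.2 3.1
   vertex 0.3 0.6 3.2
   vertex 1.9 1.1 1.7
  endloop
 endfacet
 facet normal 0.090 -0.855 -0.511
  outer loop
   vertex 1.3 0.2 3.1
   vertex 1.9 1.1 1.7
   vertex 3.6 0.8 2.5
  endloop
 endfacet
 facet normal -0.254 -0.778 0.575
  outer loop
   vertex 1.3 0.2 3.1
   vertex 0.9 0.7 3.6
   vertex 0.3 0.6 3.2
  endloop
 endfacet
 facet normal 0.340 -0.515 0.787
  outer loop
   vertex 1.3 0.2 3.1
   vertex 3.6 0.8 2.5
   vertex 0.9 0.7 3.6
  endloop
 endfacet
 facet normal -0.521 0.534 0.666
  outer loop
   vertex 1.9 1.8 3.5
   vertex 0.7 3.5 1.2
   vertex 0.9 0.7 3.6
  endloop
 endfacet
 facet normal 0.063 0.818 0.572
  outer loop
   vertex 1.9 1.8 3.5
   vertex 2.8 2.5 2.4
   vertex 0.7 3.5 1.2
  endloop
 endfacet
 facet normal 0.373 -0.258 0.891
  outer loop
   vertex 1.9 1.8 3.5
   vertex 0.9 0.7 3.6
   vertex 3.6 0.8 2.5
  endloop
 endfacet
 facet normal 0.616 0.332 0.715
  outer loop
   vertex 1.9 1.8 3.5
   vertex 3.6 0.8 2.5
   vertex 2.8 2.5 2.4
  endloop
 endfacet
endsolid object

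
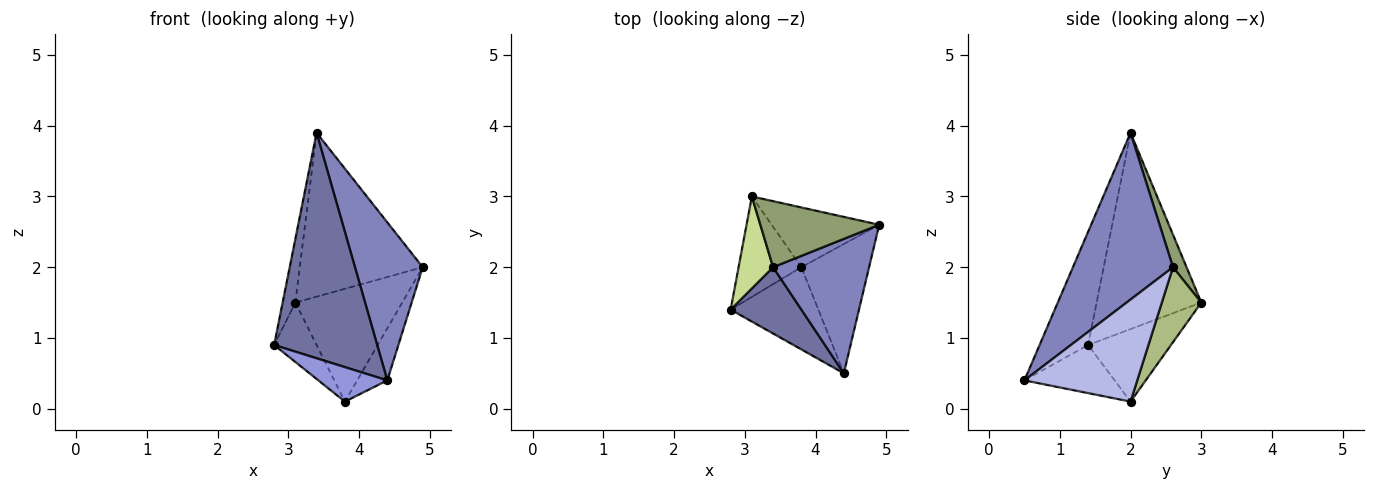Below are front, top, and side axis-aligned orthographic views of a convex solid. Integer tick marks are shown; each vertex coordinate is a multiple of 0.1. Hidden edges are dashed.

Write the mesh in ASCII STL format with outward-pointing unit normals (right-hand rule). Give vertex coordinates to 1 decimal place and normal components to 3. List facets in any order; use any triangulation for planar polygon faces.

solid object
 facet normal -0.411 -0.874 0.257
  outer loop
   vertex 3.4 2.0 3.9
   vertex 2.8 1.4 0.9
   vertex 4.4 0.5 0.4
  endloop
 endfacet
 facet normal 0.748 -0.506 0.430
  outer loop
   vertex 3.4 2.0 3.9
   vertex 4.4 0.5 0.4
   vertex 4.9 2.6 2.0
  endloop
 endfacet
 facet normal -0.451 -0.345 -0.823
  outer loop
   vertex 3.8 2.0 0.1
   vertex 4.4 0.5 0.4
   vertex 2.8 1.4 0.9
  endloop
 endfacet
 facet normal 0.813 0.217 -0.540
  outer loop
   vertex 3.8 2.0 0.1
   vertex 4.9 2.6 2.0
   vertex 4.4 0.5 0.4
  endloop
 endfacet
 facet normal 0.102 0.923 0.372
  outer loop
   vertex 3.1 3.0 1.5
   vertex 3.4 2.0 3.9
   vertex 4.9 2.6 2.0
  endloop
 endfacet
 facet normal 0.310 0.840 -0.445
  outer loop
   vertex 3.1 3.0 1.5
   vertex 4.9 2.6 2.0
   vertex 3.8 2.0 0.1
  endloop
 endfacet
 facet normal -0.978 0.119 0.172
  outer loop
   vertex 3.1 3.0 1.5
   vertex 2.8 1.4 0.9
   vertex 3.4 2.0 3.9
  endloop
 endfacet
 facet normal -0.705 0.361 -0.610
  outer loop
   vertex 3.1 3.0 1.5
   vertex 3.8 2.0 0.1
   vertex 2.8 1.4 0.9
  endloop
 endfacet
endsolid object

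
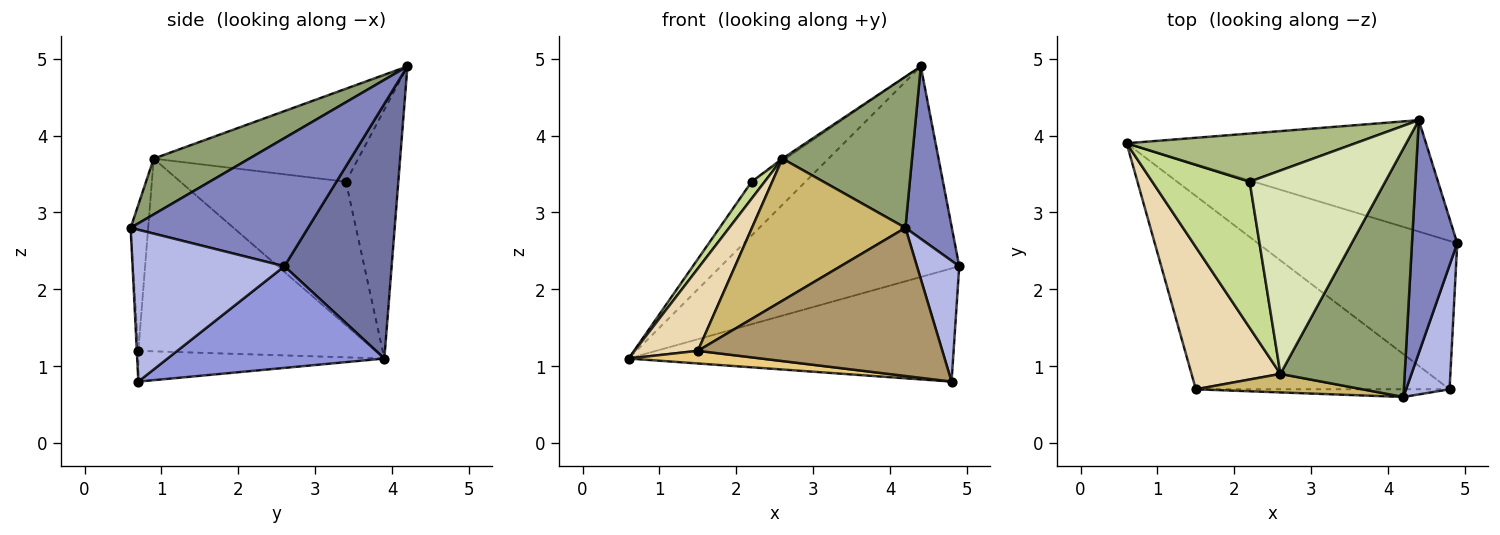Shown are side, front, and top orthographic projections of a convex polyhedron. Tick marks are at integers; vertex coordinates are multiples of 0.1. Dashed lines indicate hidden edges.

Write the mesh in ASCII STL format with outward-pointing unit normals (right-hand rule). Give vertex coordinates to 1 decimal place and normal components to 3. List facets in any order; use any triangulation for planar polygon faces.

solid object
 facet normal 0.370 0.821 -0.434
  outer loop
   vertex 4.4 4.2 4.9
   vertex 4.9 2.6 2.3
   vertex 0.6 3.9 1.1
  endloop
 endfacet
 facet normal 0.915 -0.240 0.323
  outer loop
   vertex 4.4 4.2 4.9
   vertex 4.2 0.6 2.8
   vertex 4.9 2.6 2.3
  endloop
 endfacet
 facet normal 0.376 0.562 -0.737
  outer loop
   vertex 4.8 0.7 0.8
   vertex 0.6 3.9 1.1
   vertex 4.9 2.6 2.3
  endloop
 endfacet
 facet normal 0.929 -0.259 0.266
  outer loop
   vertex 4.8 0.7 0.8
   vertex 4.9 2.6 2.3
   vertex 4.2 0.6 2.8
  endloop
 endfacet
 facet normal 0.358 -0.485 0.798
  outer loop
   vertex 2.6 0.9 3.7
   vertex 4.2 0.6 2.8
   vertex 4.4 4.2 4.9
  endloop
 endfacet
 facet normal -0.587 0.603 0.540
  outer loop
   vertex 2.2 3.4 3.4
   vertex 4.4 4.2 4.9
   vertex 0.6 3.9 1.1
  endloop
 endfacet
 facet normal -0.826 -0.065 0.560
  outer loop
   vertex 2.2 3.4 3.4
   vertex 0.6 3.9 1.1
   vertex 2.6 0.9 3.7
  endloop
 endfacet
 facet normal -0.565 0.009 0.825
  outer loop
   vertex 2.2 3.4 3.4
   vertex 2.6 0.9 3.7
   vertex 4.4 4.2 4.9
  endloop
 endfacet
 facet normal -0.006 -0.999 -0.052
  outer loop
   vertex 1.5 0.7 1.2
   vertex 4.8 0.7 0.8
   vertex 4.2 0.6 2.8
  endloop
 endfacet
 facet normal -0.113 -0.985 0.128
  outer loop
   vertex 1.5 0.7 1.2
   vertex 4.2 0.6 2.8
   vertex 2.6 0.9 3.7
  endloop
 endfacet
 facet normal -0.120 -0.065 -0.991
  outer loop
   vertex 1.5 0.7 1.2
   vertex 0.6 3.9 1.1
   vertex 4.8 0.7 0.8
  endloop
 endfacet
 facet normal -0.882 -0.235 0.407
  outer loop
   vertex 1.5 0.7 1.2
   vertex 2.6 0.9 3.7
   vertex 0.6 3.9 1.1
  endloop
 endfacet
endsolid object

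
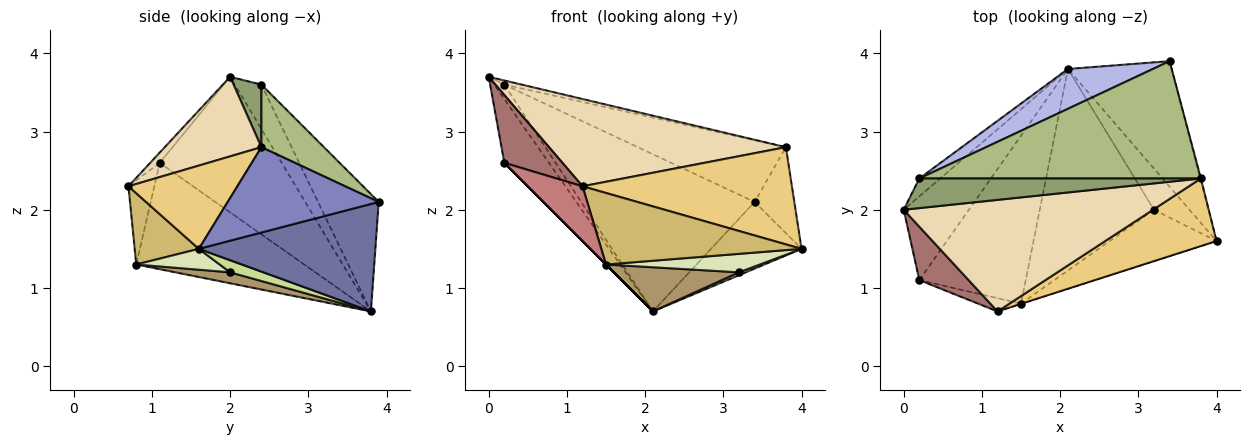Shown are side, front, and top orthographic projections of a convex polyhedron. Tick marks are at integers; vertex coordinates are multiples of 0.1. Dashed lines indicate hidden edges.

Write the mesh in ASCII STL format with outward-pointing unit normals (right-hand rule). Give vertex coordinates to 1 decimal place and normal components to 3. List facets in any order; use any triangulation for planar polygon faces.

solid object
 facet normal 0.675 0.346 -0.652
  outer loop
   vertex 2.1 3.8 0.7
   vertex 3.4 3.9 2.1
   vertex 4.0 1.6 1.5
  endloop
 endfacet
 facet normal 0.967 0.254 -0.008
  outer loop
   vertex 3.8 2.4 2.8
   vertex 4.0 1.6 1.5
   vertex 3.4 3.9 2.1
  endloop
 endfacet
 facet normal -0.855 0.327 -0.402
  outer loop
   vertex 0.2 2.4 3.6
   vertex 2.1 3.8 0.7
   vertex 0.0 2.0 3.7
  endloop
 endfacet
 facet normal -0.321 0.918 0.233
  outer loop
   vertex 0.2 2.4 3.6
   vertex 3.4 3.9 2.1
   vertex 2.1 3.8 0.7
  endloop
 endfacet
 facet normal 0.215 0.134 0.967
  outer loop
   vertex 0.2 2.4 3.6
   vertex 0.0 2.0 3.7
   vertex 3.8 2.4 2.8
  endloop
 endfacet
 facet normal 0.193 0.457 0.868
  outer loop
   vertex 0.2 2.4 3.6
   vertex 3.8 2.4 2.8
   vertex 3.4 3.9 2.1
  endloop
 endfacet
 facet normal 0.321 -0.066 -0.945
  outer loop
   vertex 3.2 2.0 1.2
   vertex 2.1 3.8 0.7
   vertex 4.0 1.6 1.5
  endloop
 endfacet
 facet normal 0.181 -0.333 -0.925
  outer loop
   vertex 3.2 2.0 1.2
   vertex 4.0 1.6 1.5
   vertex 1.5 0.8 1.3
  endloop
 endfacet
 facet normal 0.093 -0.213 -0.973
  outer loop
   vertex 3.2 2.0 1.2
   vertex 1.5 0.8 1.3
   vertex 2.1 3.8 0.7
  endloop
 endfacet
 facet normal 0.305 -0.952 -0.004
  outer loop
   vertex 1.2 0.7 2.3
   vertex 1.5 0.8 1.3
   vertex 4.0 1.6 1.5
  endloop
 endfacet
 facet normal 0.393 -0.755 0.525
  outer loop
   vertex 1.2 0.7 2.3
   vertex 4.0 1.6 1.5
   vertex 3.8 2.4 2.8
  endloop
 endfacet
 facet normal 0.244 -0.598 0.764
  outer loop
   vertex 1.2 0.7 2.3
   vertex 3.8 2.4 2.8
   vertex 0.0 2.0 3.7
  endloop
 endfacet
 facet normal -0.127 -0.779 0.614
  outer loop
   vertex 0.2 1.1 2.6
   vertex 1.2 0.7 2.3
   vertex 0.0 2.0 3.7
  endloop
 endfacet
 facet normal -0.417 -0.883 -0.214
  outer loop
   vertex 0.2 1.1 2.6
   vertex 1.5 0.8 1.3
   vertex 1.2 0.7 2.3
  endloop
 endfacet
 facet normal -0.856 0.313 -0.412
  outer loop
   vertex 0.2 1.1 2.6
   vertex 0.0 2.0 3.7
   vertex 2.1 3.8 0.7
  endloop
 endfacet
 facet normal -0.707 0.000 -0.707
  outer loop
   vertex 0.2 1.1 2.6
   vertex 2.1 3.8 0.7
   vertex 1.5 0.8 1.3
  endloop
 endfacet
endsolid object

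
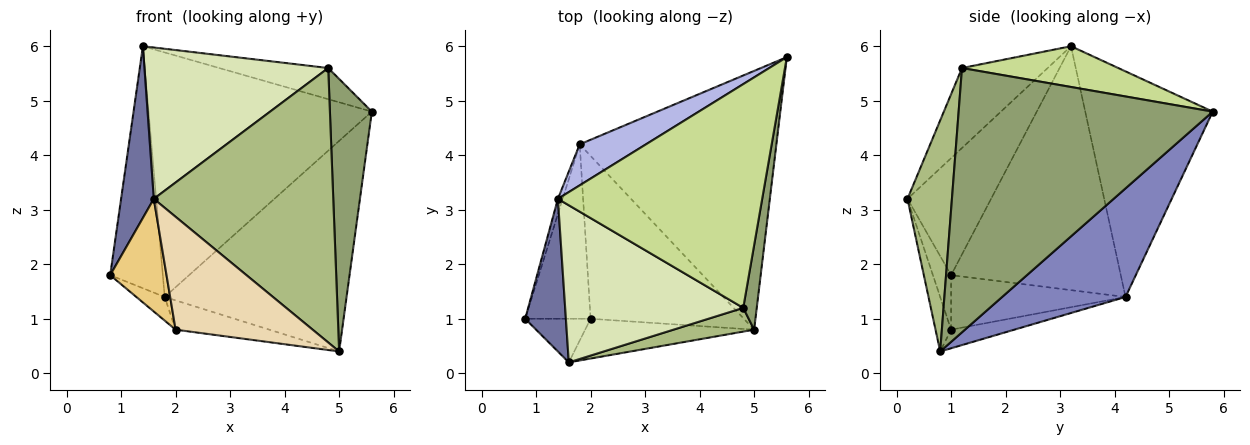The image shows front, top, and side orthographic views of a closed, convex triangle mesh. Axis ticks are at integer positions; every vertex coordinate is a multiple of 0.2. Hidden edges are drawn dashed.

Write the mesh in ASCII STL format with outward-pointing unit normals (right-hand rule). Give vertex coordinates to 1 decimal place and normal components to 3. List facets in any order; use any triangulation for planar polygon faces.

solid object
 facet normal -0.886 -0.347 0.308
  outer loop
   vertex 1.4 3.2 6.0
   vertex 0.8 1.0 1.8
   vertex 1.6 0.2 3.2
  endloop
 endfacet
 facet normal 0.394 0.580 -0.713
  outer loop
   vertex 1.8 4.2 1.4
   vertex 5.6 5.8 4.8
   vertex 5.0 0.8 0.4
  endloop
 endfacet
 facet normal -0.955 0.296 -0.019
  outer loop
   vertex 1.8 4.2 1.4
   vertex 0.8 1.0 1.8
   vertex 1.4 3.2 6.0
  endloop
 endfacet
 facet normal -0.491 0.859 0.144
  outer loop
   vertex 1.8 4.2 1.4
   vertex 1.4 3.2 6.0
   vertex 5.6 5.8 4.8
  endloop
 endfacet
 facet normal 0.985 -0.163 0.050
  outer loop
   vertex 4.8 1.2 5.6
   vertex 5.0 0.8 0.4
   vertex 5.6 5.8 4.8
  endloop
 endfacet
 facet normal 0.240 -0.967 0.084
  outer loop
   vertex 4.8 1.2 5.6
   vertex 1.6 0.2 3.2
   vertex 5.0 0.8 0.4
  endloop
 endfacet
 facet normal 0.194 0.135 0.972
  outer loop
   vertex 4.8 1.2 5.6
   vertex 5.6 5.8 4.8
   vertex 1.4 3.2 6.0
  endloop
 endfacet
 facet normal -0.308 -0.660 0.685
  outer loop
   vertex 4.8 1.2 5.6
   vertex 1.4 3.2 6.0
   vertex 1.6 0.2 3.2
  endloop
 endfacet
 facet normal -0.637 0.103 -0.764
  outer loop
   vertex 2.0 1.0 0.8
   vertex 0.8 1.0 1.8
   vertex 1.8 4.2 1.4
  endloop
 endfacet
 facet normal -0.119 0.176 -0.977
  outer loop
   vertex 2.0 1.0 0.8
   vertex 1.8 4.2 1.4
   vertex 5.0 0.8 0.4
  endloop
 endfacet
 facet normal -0.288 -0.893 -0.346
  outer loop
   vertex 2.0 1.0 0.8
   vertex 1.6 0.2 3.2
   vertex 0.8 1.0 1.8
  endloop
 endfacet
 facet normal -0.107 -0.938 -0.330
  outer loop
   vertex 2.0 1.0 0.8
   vertex 5.0 0.8 0.4
   vertex 1.6 0.2 3.2
  endloop
 endfacet
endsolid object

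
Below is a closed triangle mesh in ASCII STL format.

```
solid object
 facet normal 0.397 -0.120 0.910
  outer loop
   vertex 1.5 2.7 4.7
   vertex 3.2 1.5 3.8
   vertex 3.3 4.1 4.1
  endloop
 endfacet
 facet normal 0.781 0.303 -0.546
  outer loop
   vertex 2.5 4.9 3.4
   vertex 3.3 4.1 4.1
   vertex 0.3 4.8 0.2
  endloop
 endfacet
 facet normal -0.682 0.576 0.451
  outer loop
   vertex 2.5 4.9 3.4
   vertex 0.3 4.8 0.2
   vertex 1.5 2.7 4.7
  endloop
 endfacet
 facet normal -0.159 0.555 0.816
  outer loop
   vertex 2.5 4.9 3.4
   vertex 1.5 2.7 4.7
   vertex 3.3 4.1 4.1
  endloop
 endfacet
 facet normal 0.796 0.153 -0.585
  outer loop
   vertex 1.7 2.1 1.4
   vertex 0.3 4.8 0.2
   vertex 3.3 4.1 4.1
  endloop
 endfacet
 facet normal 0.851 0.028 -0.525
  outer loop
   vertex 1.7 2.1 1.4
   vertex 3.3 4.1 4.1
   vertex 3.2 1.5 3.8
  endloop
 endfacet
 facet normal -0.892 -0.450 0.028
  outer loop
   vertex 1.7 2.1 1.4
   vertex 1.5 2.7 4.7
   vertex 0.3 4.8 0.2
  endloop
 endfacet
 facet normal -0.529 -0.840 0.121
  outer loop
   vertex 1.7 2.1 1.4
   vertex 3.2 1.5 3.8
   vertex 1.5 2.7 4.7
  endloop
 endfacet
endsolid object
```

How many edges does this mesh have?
12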